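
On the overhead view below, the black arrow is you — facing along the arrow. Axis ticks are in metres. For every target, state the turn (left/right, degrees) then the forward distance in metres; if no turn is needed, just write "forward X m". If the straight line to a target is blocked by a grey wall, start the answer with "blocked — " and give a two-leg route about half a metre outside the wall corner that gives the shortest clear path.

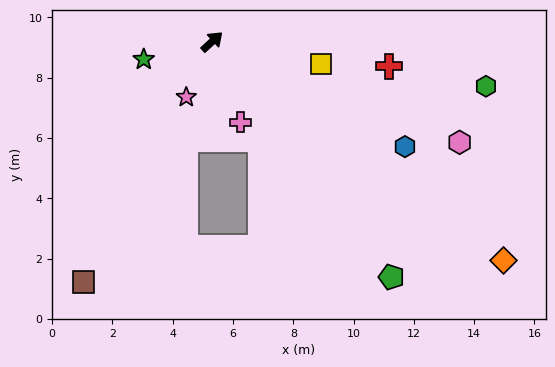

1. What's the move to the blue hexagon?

turn right 71°, forward 7.3 m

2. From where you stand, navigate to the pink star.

turn right 157°, forward 2.0 m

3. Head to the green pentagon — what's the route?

turn right 95°, forward 9.8 m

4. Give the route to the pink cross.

turn right 113°, forward 2.8 m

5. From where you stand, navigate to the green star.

turn left 152°, forward 2.3 m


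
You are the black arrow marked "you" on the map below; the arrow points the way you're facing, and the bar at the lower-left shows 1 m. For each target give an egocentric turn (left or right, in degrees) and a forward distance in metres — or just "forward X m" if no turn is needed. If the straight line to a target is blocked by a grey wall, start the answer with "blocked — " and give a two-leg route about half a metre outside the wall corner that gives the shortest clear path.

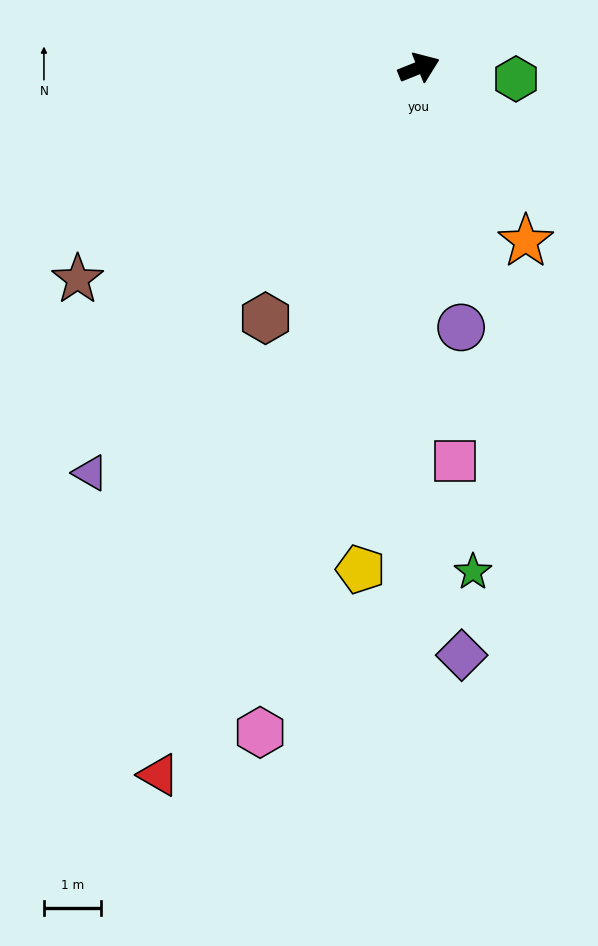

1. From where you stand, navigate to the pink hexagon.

turn right 125°, forward 12.0 m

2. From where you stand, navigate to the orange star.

turn right 80°, forward 3.6 m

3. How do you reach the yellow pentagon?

turn right 118°, forward 8.8 m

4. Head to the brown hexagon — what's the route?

turn right 143°, forward 5.1 m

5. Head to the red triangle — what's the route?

turn right 132°, forward 13.2 m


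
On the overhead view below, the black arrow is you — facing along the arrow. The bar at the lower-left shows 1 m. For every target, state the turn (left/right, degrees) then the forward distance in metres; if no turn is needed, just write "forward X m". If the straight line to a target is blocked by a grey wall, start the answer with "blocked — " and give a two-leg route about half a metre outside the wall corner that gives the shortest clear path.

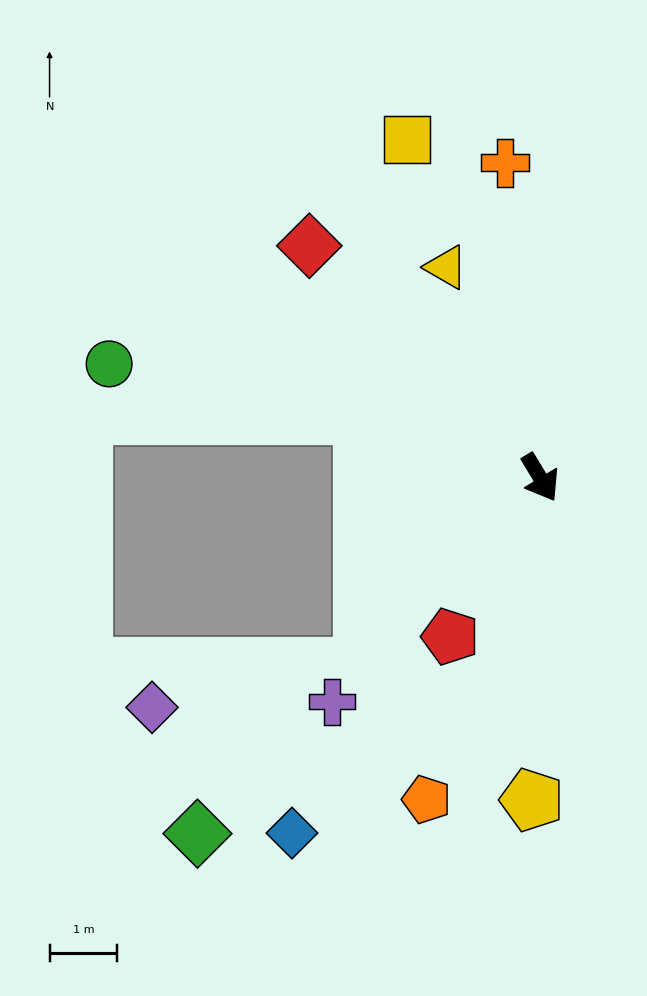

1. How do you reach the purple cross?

turn right 74°, forward 4.5 m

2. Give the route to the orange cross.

turn left 155°, forward 4.7 m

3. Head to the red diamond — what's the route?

turn right 166°, forward 4.8 m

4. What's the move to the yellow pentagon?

turn right 33°, forward 4.8 m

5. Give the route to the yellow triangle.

turn left 173°, forward 3.4 m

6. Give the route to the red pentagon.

turn right 61°, forward 2.7 m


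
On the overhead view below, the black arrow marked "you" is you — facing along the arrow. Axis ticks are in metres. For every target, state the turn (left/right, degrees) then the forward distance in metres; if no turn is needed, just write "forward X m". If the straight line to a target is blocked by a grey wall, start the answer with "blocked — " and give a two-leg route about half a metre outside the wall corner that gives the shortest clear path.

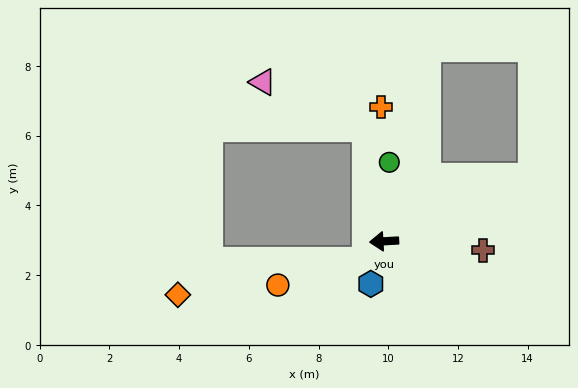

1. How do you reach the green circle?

turn right 97°, forward 2.3 m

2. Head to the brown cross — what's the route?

turn left 172°, forward 2.8 m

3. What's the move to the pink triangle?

blocked — turn right 84°, forward 3.3 m, then turn left 57°, forward 3.2 m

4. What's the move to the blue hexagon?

turn left 69°, forward 1.3 m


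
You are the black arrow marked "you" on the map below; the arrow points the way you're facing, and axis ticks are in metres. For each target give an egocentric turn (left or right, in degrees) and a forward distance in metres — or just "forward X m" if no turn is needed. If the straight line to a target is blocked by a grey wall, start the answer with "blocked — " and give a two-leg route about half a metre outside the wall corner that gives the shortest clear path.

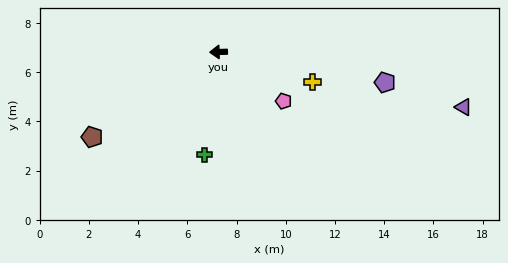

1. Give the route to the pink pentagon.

turn left 141°, forward 3.3 m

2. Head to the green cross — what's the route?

turn left 80°, forward 4.2 m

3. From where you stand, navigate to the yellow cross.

turn left 161°, forward 4.0 m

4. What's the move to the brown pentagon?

turn left 32°, forward 6.2 m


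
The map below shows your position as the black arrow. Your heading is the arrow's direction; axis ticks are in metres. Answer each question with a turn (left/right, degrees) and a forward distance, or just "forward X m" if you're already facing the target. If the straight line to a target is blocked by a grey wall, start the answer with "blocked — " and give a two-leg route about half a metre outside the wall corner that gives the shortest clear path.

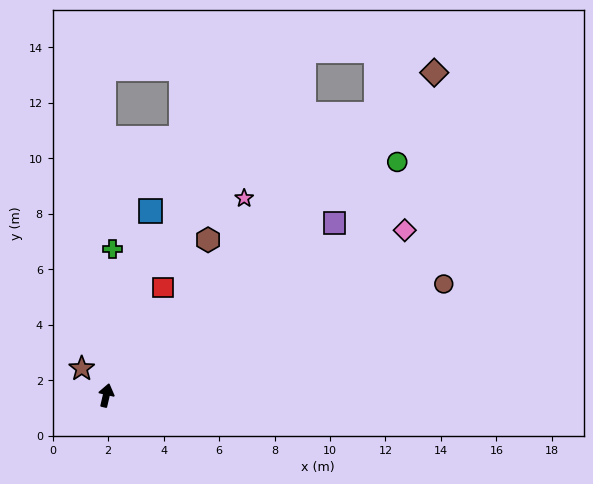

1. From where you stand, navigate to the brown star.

turn left 56°, forward 1.3 m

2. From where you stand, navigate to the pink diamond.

turn right 48°, forward 12.3 m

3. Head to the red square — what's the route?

turn right 15°, forward 4.4 m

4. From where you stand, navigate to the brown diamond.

turn right 32°, forward 16.6 m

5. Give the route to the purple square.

turn right 40°, forward 10.3 m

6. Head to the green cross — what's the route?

turn left 11°, forward 5.3 m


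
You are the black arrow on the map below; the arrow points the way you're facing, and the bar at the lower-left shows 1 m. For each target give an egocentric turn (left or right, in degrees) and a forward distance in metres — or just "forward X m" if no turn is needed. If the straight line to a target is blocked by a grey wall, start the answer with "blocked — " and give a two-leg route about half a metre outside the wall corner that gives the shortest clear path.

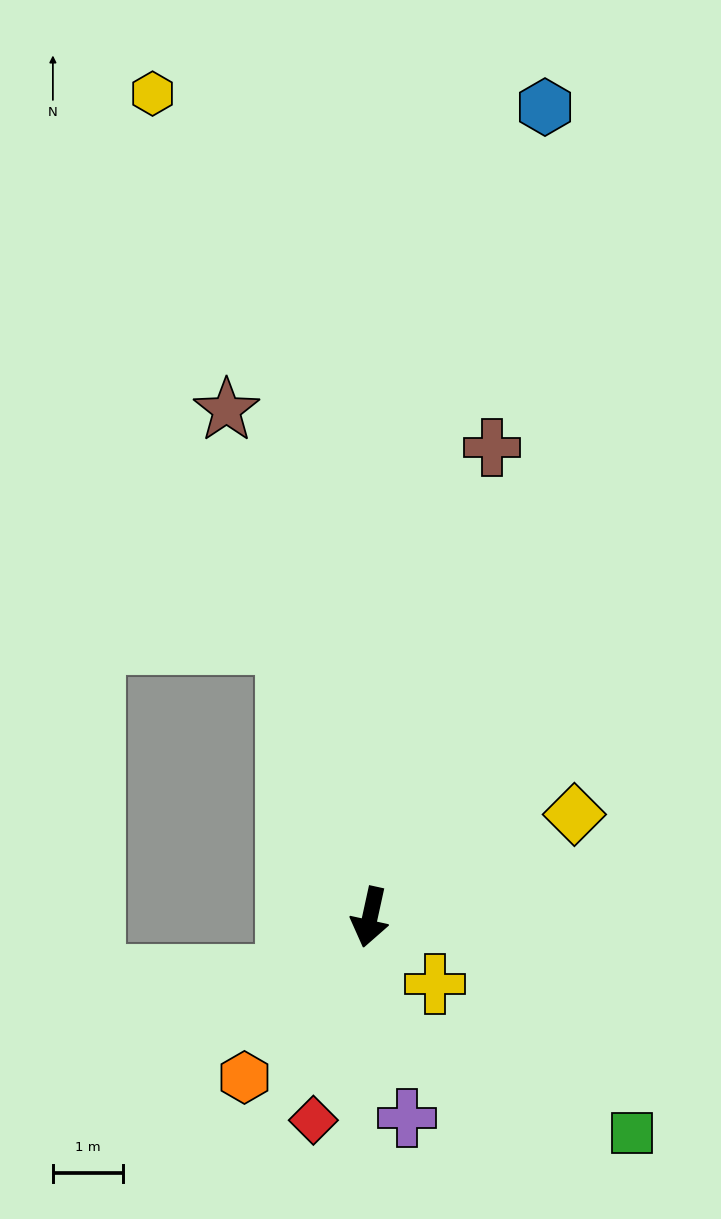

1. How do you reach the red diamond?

turn right 3°, forward 3.0 m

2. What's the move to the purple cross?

turn left 23°, forward 2.9 m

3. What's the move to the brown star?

turn right 152°, forward 7.5 m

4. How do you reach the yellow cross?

turn left 56°, forward 1.3 m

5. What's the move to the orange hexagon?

turn right 26°, forward 2.9 m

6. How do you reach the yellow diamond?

turn left 129°, forward 3.2 m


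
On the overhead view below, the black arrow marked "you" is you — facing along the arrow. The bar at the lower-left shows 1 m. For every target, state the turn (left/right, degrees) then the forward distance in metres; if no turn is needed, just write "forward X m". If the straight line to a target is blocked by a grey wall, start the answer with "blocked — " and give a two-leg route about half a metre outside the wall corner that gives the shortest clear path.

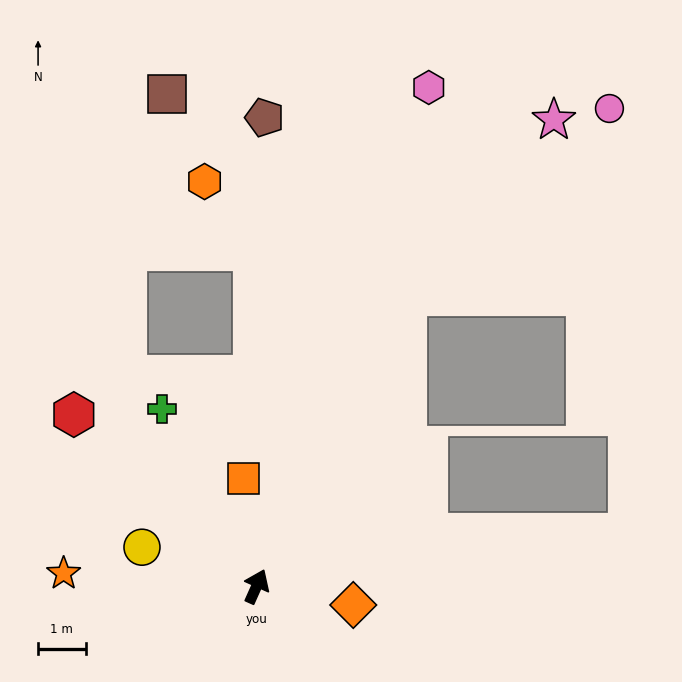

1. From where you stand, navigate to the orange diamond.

turn right 77°, forward 2.1 m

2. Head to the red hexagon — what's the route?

turn left 71°, forward 5.3 m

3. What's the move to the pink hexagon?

turn left 5°, forward 11.1 m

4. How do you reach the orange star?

turn left 110°, forward 4.1 m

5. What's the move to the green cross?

turn left 52°, forward 4.2 m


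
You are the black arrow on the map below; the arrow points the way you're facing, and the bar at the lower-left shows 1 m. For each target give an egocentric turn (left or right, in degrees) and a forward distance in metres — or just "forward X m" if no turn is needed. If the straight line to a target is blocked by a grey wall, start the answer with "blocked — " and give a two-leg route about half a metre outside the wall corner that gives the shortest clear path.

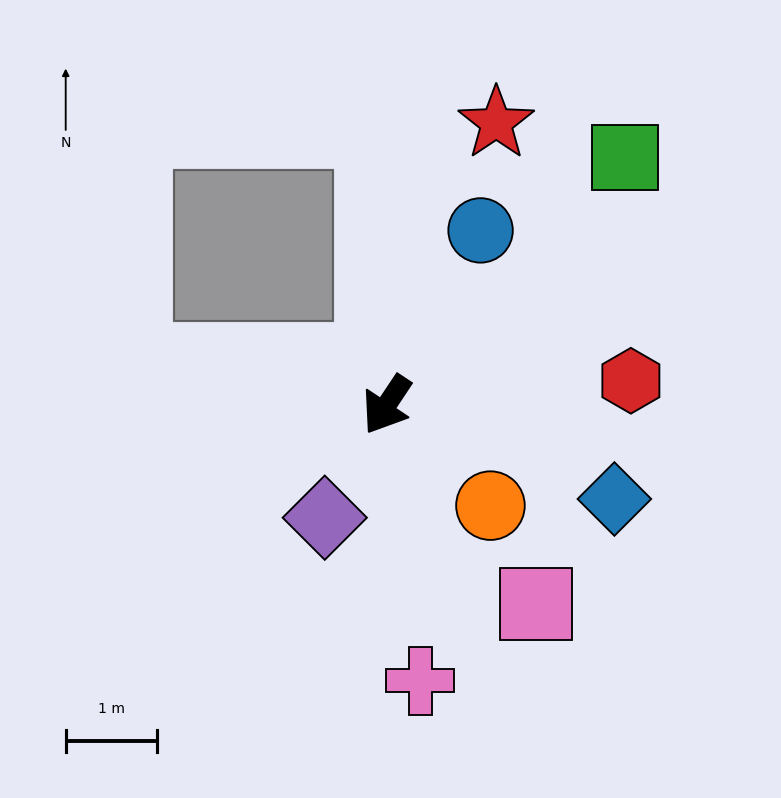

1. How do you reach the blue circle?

turn right 175°, forward 2.2 m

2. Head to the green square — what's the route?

turn left 170°, forward 3.8 m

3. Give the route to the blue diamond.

turn left 101°, forward 2.7 m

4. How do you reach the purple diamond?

turn left 5°, forward 1.4 m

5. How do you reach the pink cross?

turn left 41°, forward 3.1 m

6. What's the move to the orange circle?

turn left 80°, forward 1.6 m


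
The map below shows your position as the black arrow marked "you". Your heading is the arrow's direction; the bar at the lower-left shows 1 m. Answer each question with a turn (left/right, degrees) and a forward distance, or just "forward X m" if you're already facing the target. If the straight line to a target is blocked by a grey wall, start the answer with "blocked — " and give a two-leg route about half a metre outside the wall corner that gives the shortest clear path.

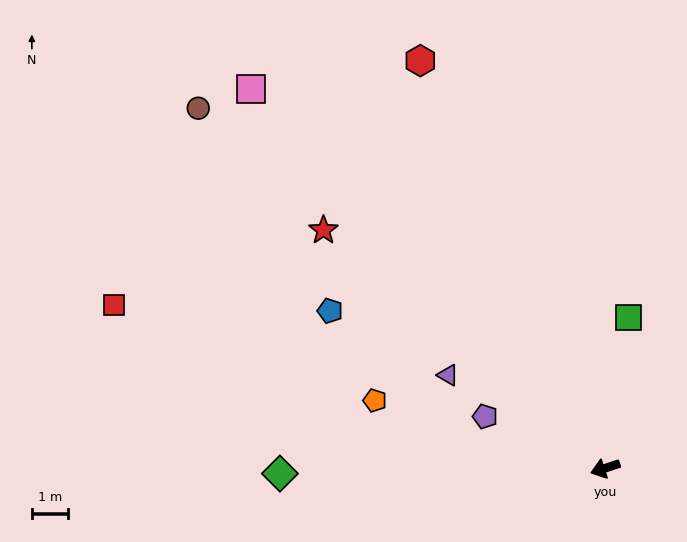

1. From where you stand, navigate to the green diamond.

turn right 17°, forward 9.0 m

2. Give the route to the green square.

turn right 117°, forward 4.2 m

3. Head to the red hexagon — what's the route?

turn right 84°, forward 12.3 m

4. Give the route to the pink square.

turn right 65°, forward 14.3 m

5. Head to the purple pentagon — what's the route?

turn right 42°, forward 3.6 m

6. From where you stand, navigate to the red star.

turn right 58°, forward 10.2 m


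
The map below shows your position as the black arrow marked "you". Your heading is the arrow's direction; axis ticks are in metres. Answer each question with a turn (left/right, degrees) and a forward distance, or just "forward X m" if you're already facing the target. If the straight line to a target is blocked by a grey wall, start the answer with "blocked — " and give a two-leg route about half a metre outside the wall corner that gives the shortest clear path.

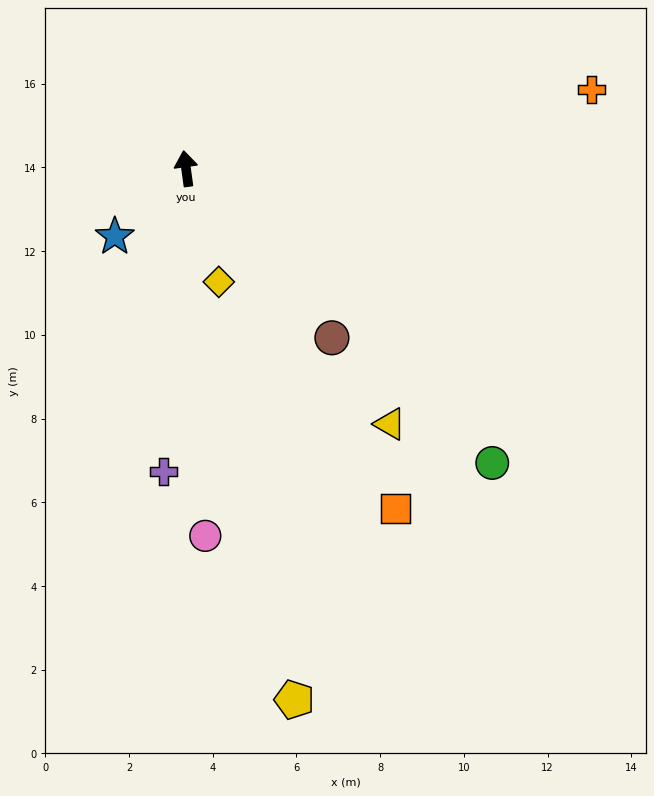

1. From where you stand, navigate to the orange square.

turn right 156°, forward 9.5 m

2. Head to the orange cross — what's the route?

turn right 87°, forward 9.9 m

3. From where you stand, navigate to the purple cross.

turn left 168°, forward 7.3 m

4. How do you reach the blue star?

turn left 126°, forward 2.4 m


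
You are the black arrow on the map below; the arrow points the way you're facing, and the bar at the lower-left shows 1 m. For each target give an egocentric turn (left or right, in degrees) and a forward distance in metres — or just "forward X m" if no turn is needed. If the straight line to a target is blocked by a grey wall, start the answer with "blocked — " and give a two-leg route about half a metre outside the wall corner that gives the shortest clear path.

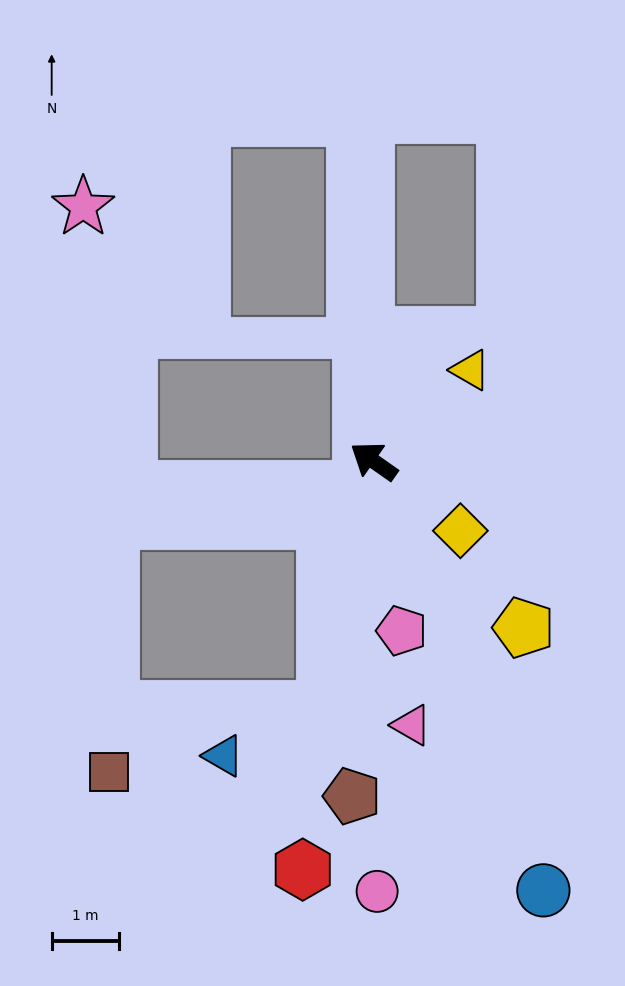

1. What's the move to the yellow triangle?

turn right 102°, forward 2.0 m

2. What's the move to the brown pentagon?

turn left 121°, forward 5.0 m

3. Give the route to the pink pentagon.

turn left 134°, forward 2.5 m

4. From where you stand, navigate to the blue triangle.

blocked — turn left 114°, forward 3.7 m, then turn right 54°, forward 1.7 m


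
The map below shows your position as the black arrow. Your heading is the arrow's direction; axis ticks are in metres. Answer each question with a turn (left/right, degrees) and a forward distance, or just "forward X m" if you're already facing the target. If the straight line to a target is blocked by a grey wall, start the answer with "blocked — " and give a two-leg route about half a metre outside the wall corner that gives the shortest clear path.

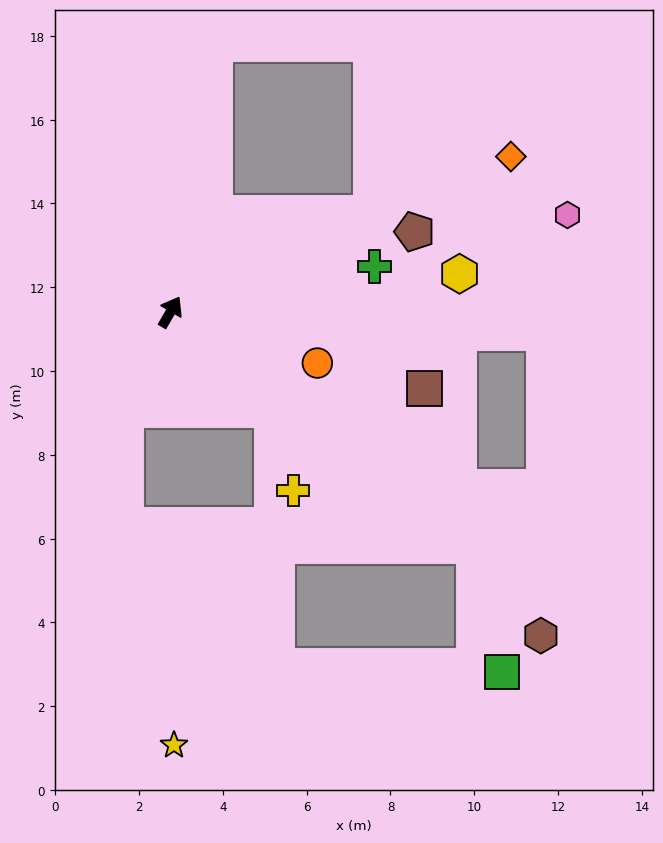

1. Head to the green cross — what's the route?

turn right 47°, forward 5.0 m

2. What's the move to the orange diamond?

turn right 35°, forward 8.9 m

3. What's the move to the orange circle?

turn right 79°, forward 3.7 m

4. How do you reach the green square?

blocked — turn right 97°, forward 9.1 m, then turn right 40°, forward 3.1 m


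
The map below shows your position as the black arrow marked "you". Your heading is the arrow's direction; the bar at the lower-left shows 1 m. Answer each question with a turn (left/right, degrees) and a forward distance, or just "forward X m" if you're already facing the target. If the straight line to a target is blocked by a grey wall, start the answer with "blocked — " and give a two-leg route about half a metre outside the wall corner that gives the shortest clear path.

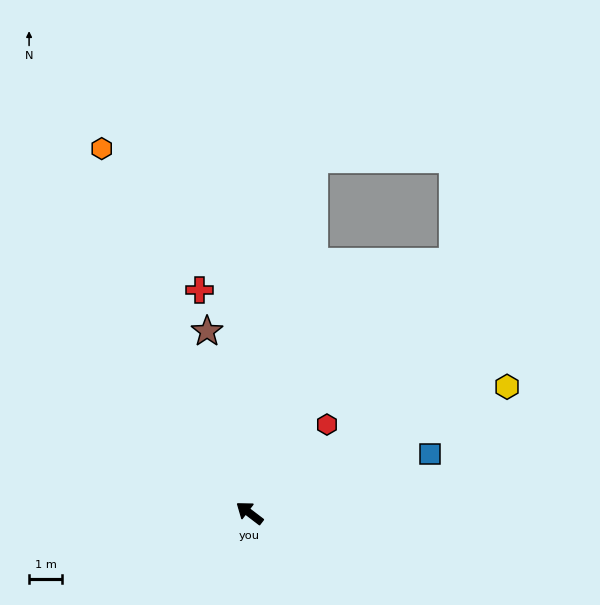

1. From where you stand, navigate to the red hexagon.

turn right 94°, forward 3.5 m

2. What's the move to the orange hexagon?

turn right 31°, forward 11.8 m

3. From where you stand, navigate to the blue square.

turn right 125°, forward 5.7 m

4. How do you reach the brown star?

turn right 39°, forward 5.6 m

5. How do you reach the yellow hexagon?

turn right 116°, forward 8.6 m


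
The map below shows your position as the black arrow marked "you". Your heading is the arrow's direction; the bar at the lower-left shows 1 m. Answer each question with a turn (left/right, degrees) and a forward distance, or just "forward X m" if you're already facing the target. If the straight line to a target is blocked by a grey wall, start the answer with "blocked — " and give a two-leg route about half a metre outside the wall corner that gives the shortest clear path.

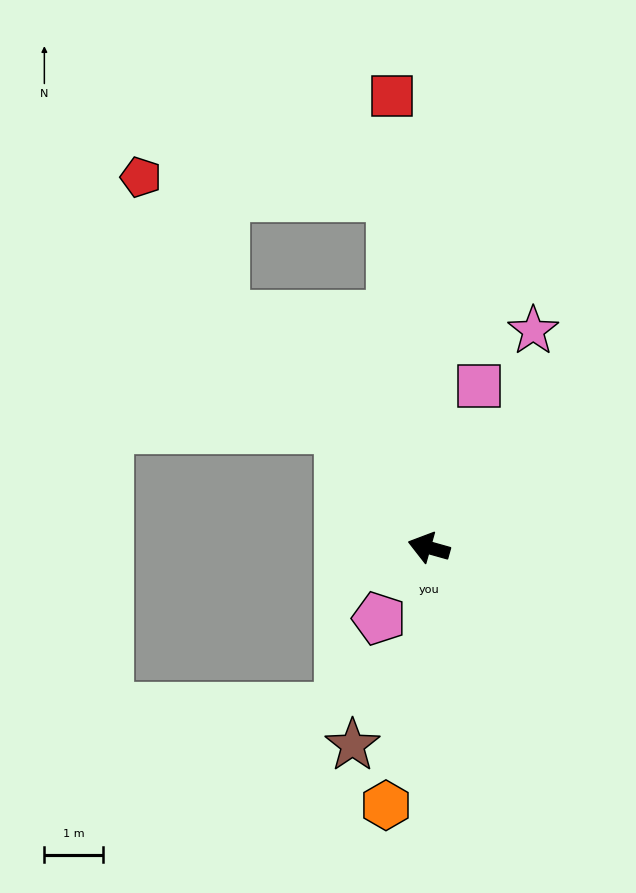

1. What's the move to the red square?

turn right 70°, forward 7.7 m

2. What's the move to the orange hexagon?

turn left 96°, forward 4.4 m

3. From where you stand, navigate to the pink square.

turn right 91°, forward 2.9 m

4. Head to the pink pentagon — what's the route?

turn left 71°, forward 1.5 m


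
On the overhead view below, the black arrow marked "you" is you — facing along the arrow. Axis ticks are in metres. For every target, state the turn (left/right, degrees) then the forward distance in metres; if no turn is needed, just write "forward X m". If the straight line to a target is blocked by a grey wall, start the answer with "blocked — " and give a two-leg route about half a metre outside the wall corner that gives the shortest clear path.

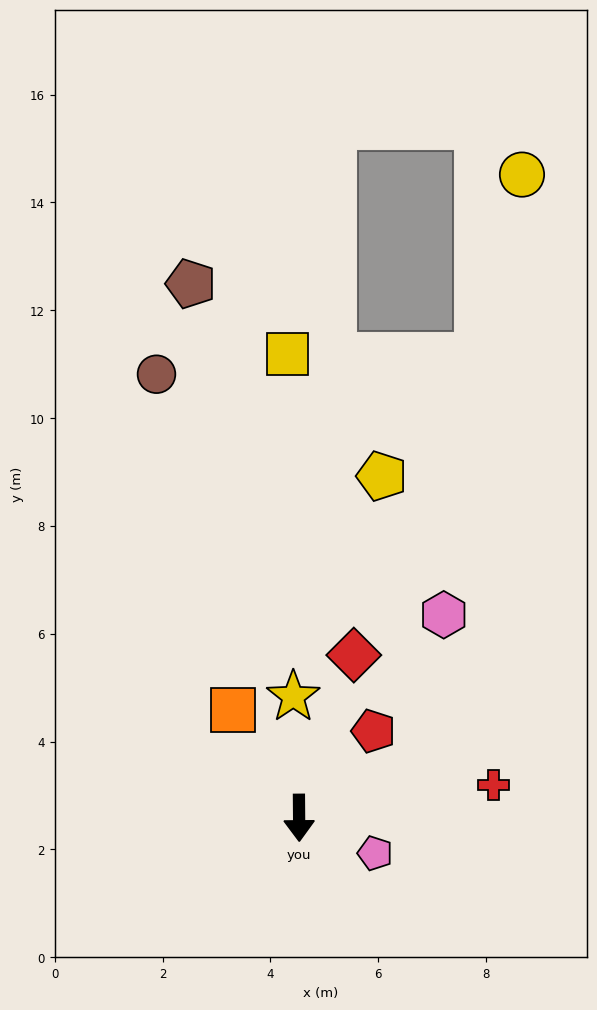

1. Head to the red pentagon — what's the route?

turn left 139°, forward 2.1 m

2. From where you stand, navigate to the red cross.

turn left 99°, forward 3.7 m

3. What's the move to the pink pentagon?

turn left 65°, forward 1.6 m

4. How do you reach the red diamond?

turn left 161°, forward 3.2 m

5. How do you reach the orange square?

turn right 149°, forward 2.4 m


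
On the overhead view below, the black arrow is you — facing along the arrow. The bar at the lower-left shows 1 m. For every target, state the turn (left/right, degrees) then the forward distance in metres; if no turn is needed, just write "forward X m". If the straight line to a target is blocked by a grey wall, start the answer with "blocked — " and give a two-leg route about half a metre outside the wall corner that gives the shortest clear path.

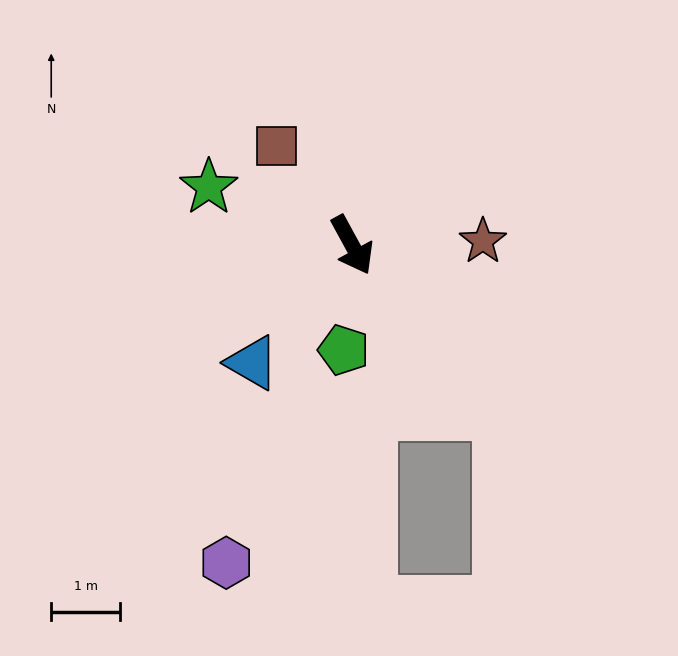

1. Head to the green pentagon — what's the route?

turn right 33°, forward 1.5 m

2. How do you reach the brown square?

turn right 171°, forward 1.8 m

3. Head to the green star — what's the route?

turn right 141°, forward 2.2 m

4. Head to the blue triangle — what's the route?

turn right 69°, forward 2.2 m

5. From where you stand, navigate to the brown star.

turn left 63°, forward 1.9 m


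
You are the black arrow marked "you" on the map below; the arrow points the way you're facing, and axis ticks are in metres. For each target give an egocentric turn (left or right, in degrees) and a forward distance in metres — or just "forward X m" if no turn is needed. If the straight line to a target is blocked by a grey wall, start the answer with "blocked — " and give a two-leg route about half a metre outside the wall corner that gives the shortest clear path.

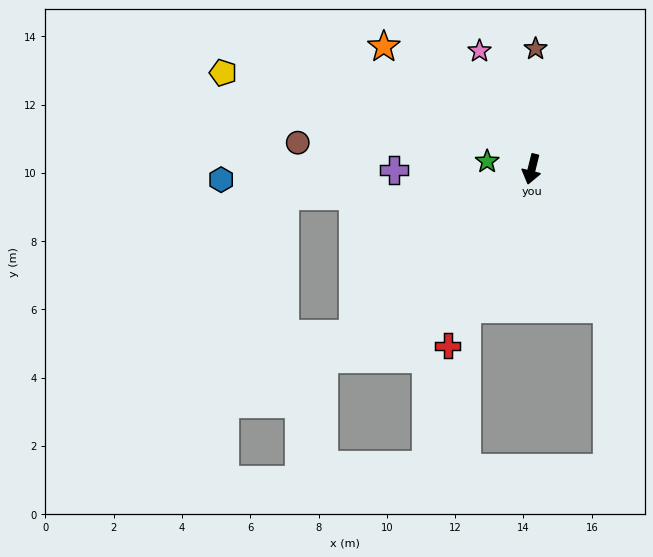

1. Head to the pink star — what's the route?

turn right 142°, forward 3.8 m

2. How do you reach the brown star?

turn right 168°, forward 3.5 m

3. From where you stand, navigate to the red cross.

turn right 11°, forward 5.7 m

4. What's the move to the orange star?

turn right 116°, forward 5.6 m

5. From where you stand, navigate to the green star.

turn right 86°, forward 1.3 m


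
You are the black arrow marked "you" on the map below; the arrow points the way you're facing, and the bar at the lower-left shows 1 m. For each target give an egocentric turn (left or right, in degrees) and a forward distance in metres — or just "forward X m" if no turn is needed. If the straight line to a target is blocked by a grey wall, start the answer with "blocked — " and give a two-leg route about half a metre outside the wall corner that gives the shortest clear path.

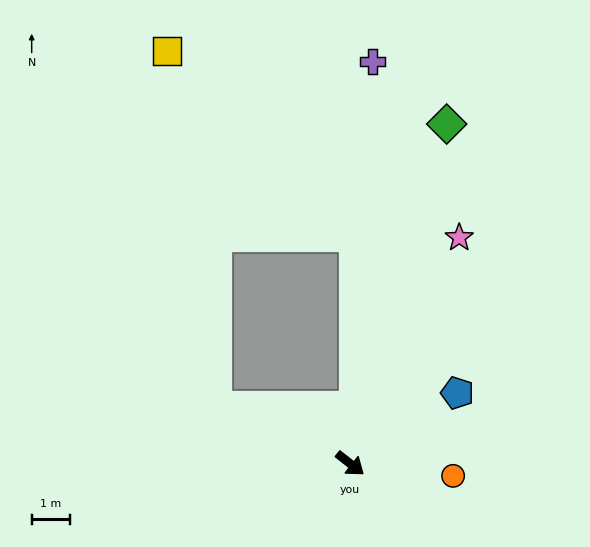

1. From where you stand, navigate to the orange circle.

turn left 31°, forward 2.7 m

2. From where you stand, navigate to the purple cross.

turn left 125°, forward 10.6 m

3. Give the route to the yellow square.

blocked — turn right 165°, forward 3.8 m, then turn right 59°, forward 9.4 m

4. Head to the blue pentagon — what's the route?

turn left 72°, forward 3.4 m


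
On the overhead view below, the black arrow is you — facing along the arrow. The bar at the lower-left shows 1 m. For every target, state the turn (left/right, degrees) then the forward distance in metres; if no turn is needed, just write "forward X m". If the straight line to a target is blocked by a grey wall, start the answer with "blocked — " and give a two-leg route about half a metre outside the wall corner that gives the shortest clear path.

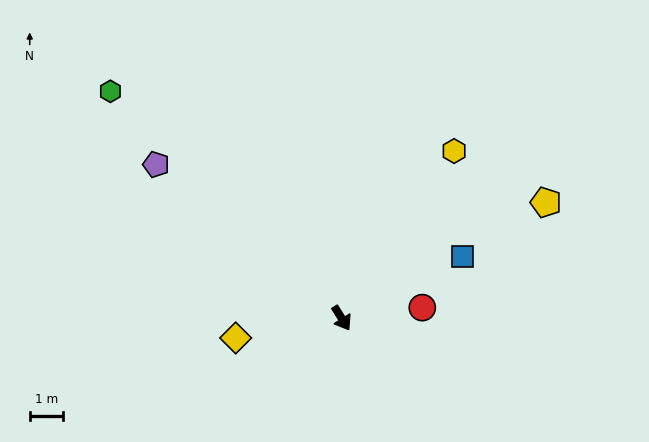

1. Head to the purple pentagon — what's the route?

turn right 161°, forward 7.2 m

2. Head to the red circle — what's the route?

turn left 66°, forward 2.4 m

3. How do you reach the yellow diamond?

turn right 111°, forward 3.2 m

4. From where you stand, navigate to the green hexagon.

turn right 166°, forward 9.7 m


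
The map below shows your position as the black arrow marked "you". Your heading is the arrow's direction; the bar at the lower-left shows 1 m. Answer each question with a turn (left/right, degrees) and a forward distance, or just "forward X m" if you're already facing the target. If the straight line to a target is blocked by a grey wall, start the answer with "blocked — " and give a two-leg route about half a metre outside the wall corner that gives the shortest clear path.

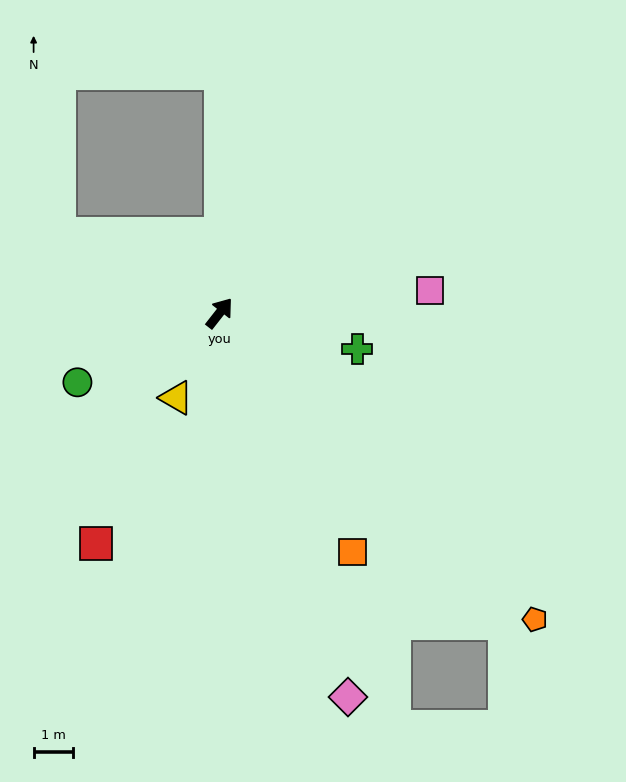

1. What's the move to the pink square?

turn right 46°, forward 5.4 m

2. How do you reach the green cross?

turn right 67°, forward 3.7 m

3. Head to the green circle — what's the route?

turn left 154°, forward 4.1 m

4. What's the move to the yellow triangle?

turn right 169°, forward 2.4 m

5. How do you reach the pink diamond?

turn right 123°, forward 10.4 m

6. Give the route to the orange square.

turn right 113°, forward 7.0 m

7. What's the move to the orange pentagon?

turn right 96°, forward 11.3 m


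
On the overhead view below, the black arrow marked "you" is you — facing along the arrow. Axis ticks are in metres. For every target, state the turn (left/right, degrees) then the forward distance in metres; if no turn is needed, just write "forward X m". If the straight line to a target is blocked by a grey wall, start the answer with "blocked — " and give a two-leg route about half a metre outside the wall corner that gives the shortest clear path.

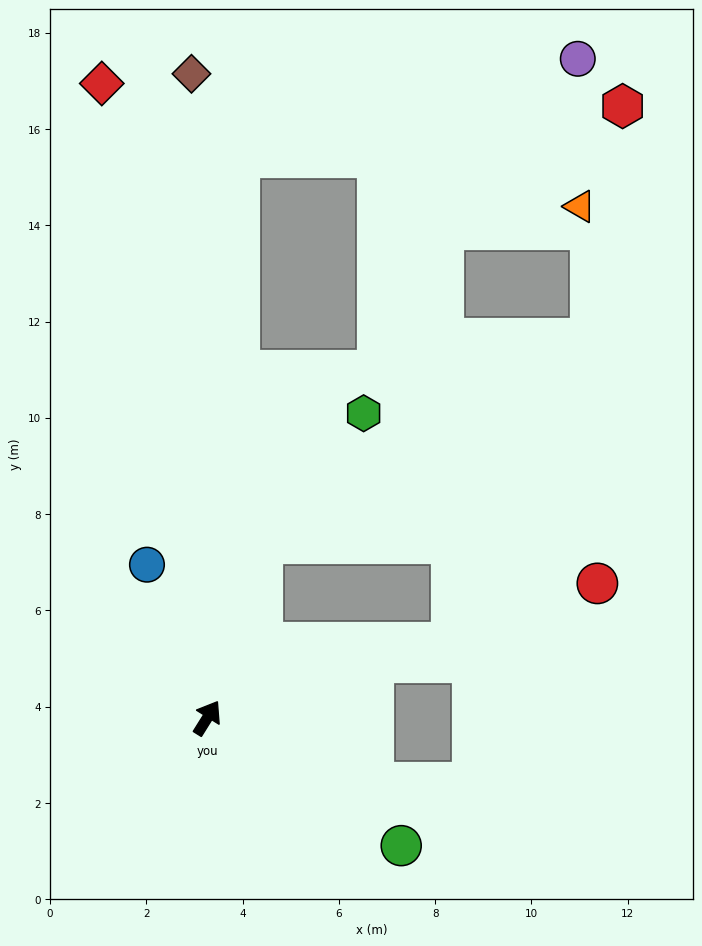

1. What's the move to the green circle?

turn right 91°, forward 4.8 m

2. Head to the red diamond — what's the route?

turn left 41°, forward 13.4 m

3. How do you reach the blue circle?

turn left 53°, forward 3.4 m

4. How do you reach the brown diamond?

turn left 33°, forward 13.4 m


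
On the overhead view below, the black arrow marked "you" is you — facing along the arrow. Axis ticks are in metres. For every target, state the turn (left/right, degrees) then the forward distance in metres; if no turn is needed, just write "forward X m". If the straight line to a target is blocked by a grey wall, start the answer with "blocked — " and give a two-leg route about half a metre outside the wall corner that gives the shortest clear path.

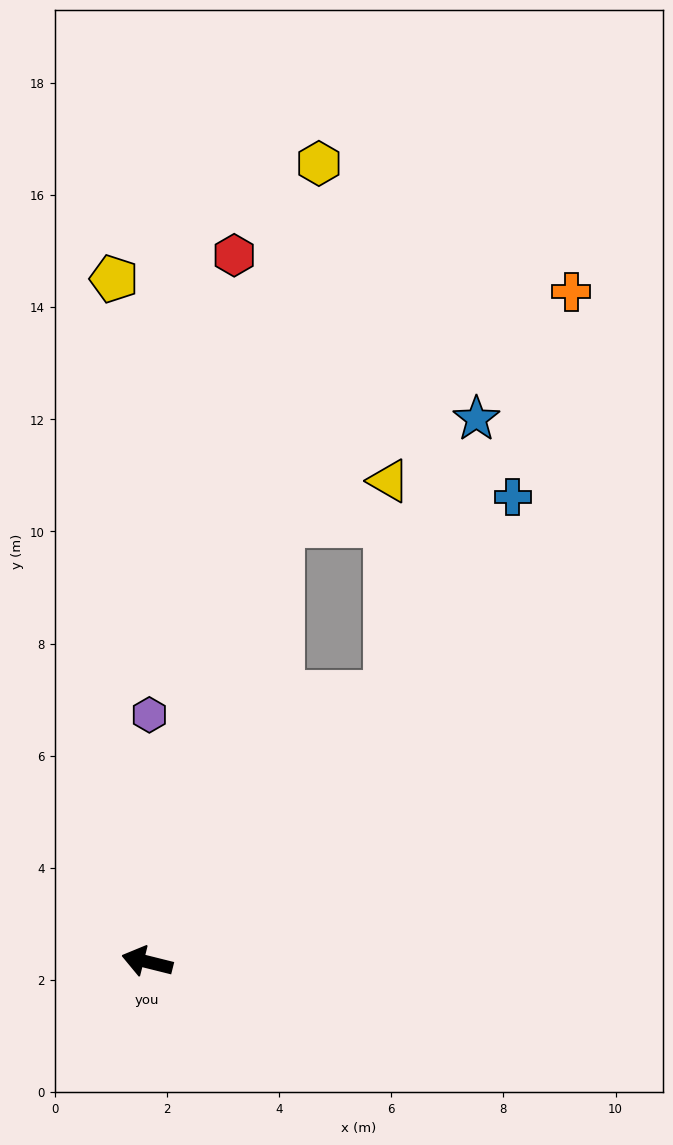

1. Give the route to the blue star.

blocked — turn right 118°, forward 6.4 m, then turn left 24°, forward 5.2 m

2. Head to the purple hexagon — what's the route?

turn right 76°, forward 4.4 m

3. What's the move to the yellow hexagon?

turn right 88°, forward 14.6 m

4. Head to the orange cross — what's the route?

blocked — turn right 118°, forward 6.4 m, then turn left 17°, forward 7.9 m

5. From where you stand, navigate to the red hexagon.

turn right 83°, forward 12.7 m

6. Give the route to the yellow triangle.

blocked — turn right 118°, forward 6.4 m, then turn left 42°, forward 3.8 m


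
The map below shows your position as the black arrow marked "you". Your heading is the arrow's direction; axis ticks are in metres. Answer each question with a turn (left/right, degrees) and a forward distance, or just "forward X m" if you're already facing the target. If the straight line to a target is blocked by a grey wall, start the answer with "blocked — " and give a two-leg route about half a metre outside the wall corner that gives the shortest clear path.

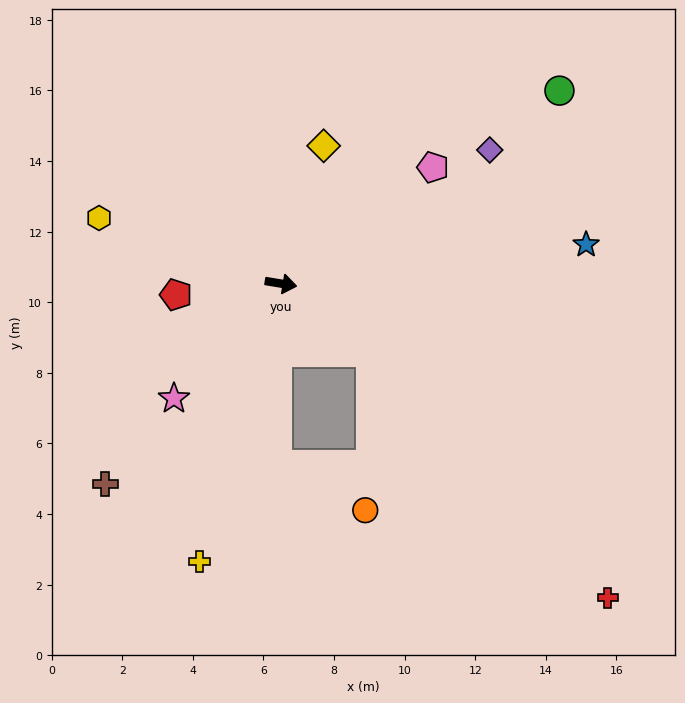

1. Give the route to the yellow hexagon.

turn left 170°, forward 5.5 m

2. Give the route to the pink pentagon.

turn left 47°, forward 5.4 m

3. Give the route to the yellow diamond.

turn left 82°, forward 4.1 m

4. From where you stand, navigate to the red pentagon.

turn right 165°, forward 3.0 m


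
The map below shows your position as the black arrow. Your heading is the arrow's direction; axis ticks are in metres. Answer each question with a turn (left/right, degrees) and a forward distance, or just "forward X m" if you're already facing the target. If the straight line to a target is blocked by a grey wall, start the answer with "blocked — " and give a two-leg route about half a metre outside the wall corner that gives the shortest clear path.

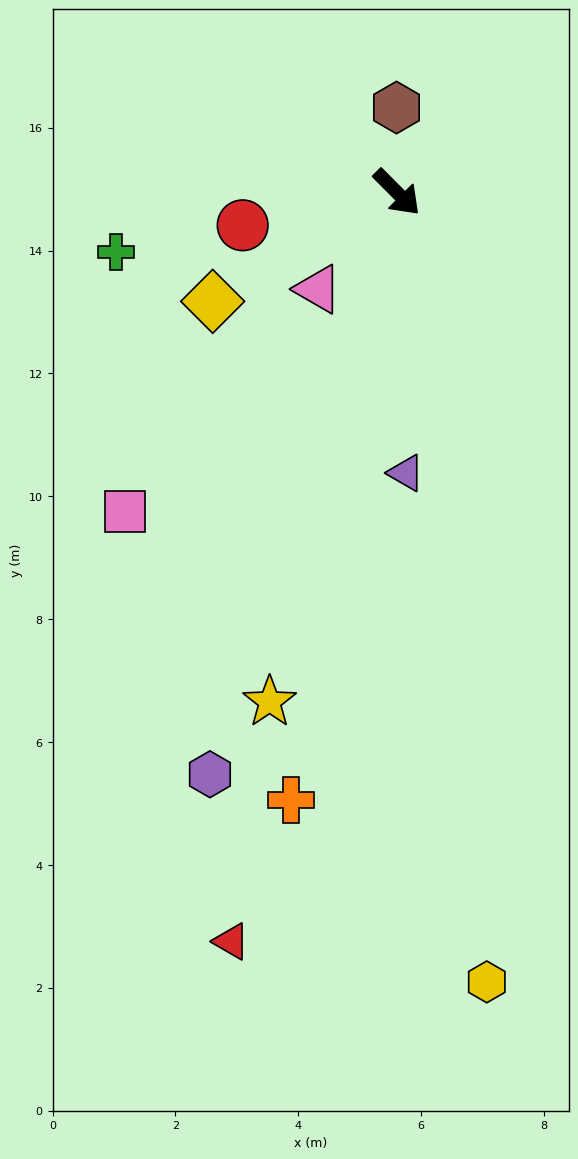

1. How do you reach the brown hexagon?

turn left 135°, forward 1.4 m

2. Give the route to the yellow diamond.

turn right 104°, forward 3.5 m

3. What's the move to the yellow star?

turn right 59°, forward 8.5 m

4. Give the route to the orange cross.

turn right 55°, forward 10.0 m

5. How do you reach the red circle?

turn right 123°, forward 2.6 m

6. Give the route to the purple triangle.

turn right 43°, forward 4.6 m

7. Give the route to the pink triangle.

turn right 84°, forward 2.0 m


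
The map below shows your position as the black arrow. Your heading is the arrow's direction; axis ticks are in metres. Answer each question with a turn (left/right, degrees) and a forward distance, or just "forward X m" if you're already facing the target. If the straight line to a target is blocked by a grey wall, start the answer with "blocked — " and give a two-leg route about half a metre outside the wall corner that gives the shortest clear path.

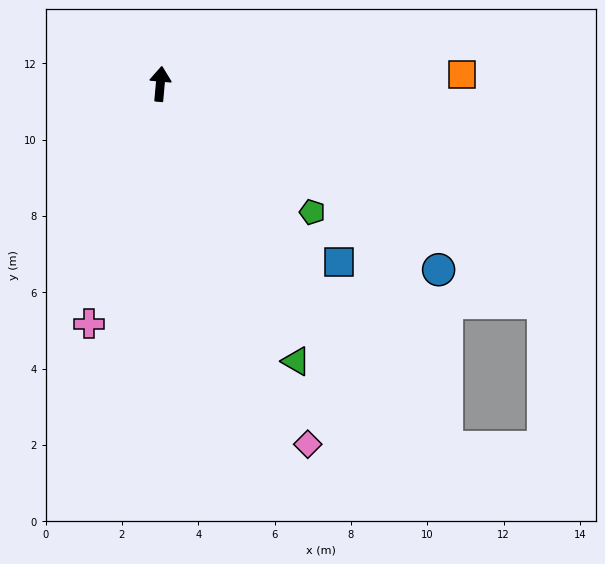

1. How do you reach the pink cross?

turn left 169°, forward 6.6 m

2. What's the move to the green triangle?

turn right 149°, forward 8.1 m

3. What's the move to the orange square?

turn right 83°, forward 7.9 m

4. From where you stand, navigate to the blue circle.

turn right 119°, forward 8.8 m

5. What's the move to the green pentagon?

turn right 125°, forward 5.2 m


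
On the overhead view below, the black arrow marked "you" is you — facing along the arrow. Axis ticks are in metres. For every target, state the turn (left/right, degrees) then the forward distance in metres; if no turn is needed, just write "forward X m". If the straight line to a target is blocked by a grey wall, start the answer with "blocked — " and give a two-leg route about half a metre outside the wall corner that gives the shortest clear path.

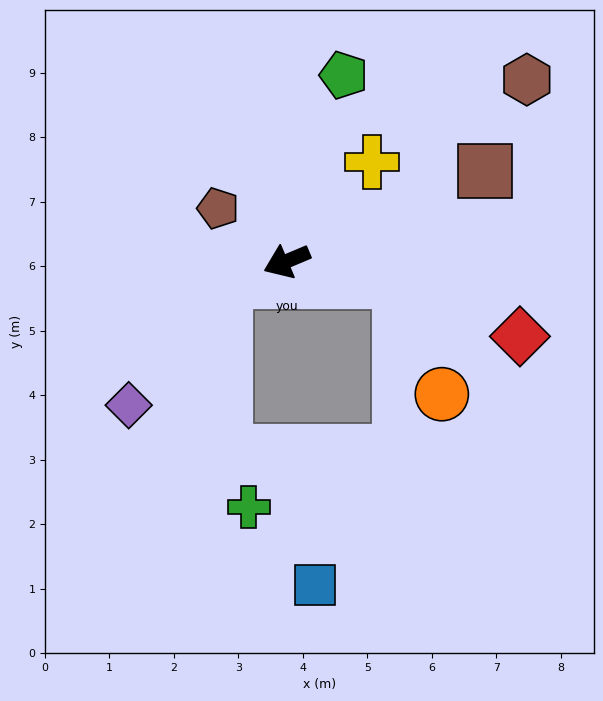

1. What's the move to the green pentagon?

turn right 130°, forward 3.0 m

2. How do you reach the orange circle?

blocked — turn left 147°, forward 1.8 m, then turn right 60°, forward 1.9 m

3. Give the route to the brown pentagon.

turn right 60°, forward 1.3 m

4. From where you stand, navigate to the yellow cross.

turn right 154°, forward 2.0 m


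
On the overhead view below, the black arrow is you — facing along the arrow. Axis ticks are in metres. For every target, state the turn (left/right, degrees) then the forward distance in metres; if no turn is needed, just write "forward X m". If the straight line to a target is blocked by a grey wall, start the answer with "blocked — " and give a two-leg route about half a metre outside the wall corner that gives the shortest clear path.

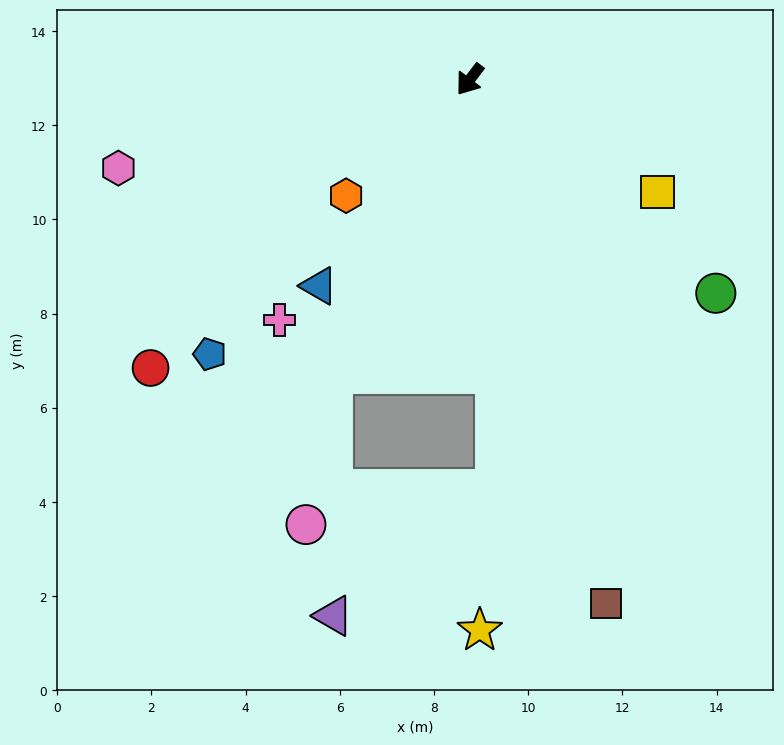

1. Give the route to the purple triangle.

blocked — turn left 12°, forward 6.9 m, then turn left 25°, forward 5.1 m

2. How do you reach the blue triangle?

forward 5.4 m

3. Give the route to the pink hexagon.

turn right 39°, forward 7.7 m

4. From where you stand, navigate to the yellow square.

turn left 96°, forward 4.6 m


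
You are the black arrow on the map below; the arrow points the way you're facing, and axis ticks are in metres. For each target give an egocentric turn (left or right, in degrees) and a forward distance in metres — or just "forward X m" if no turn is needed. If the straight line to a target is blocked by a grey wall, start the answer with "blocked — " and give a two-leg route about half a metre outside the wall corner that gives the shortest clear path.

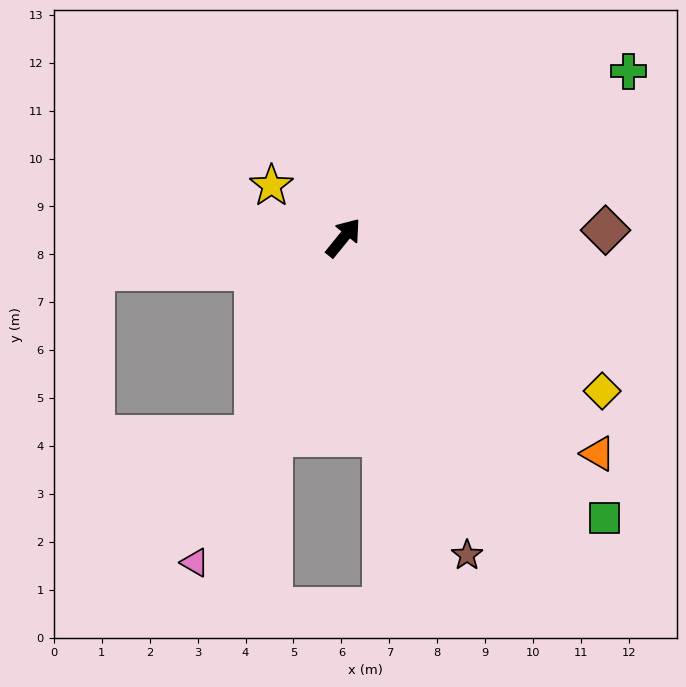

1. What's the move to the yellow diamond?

turn right 82°, forward 6.3 m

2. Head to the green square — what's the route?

turn right 98°, forward 8.0 m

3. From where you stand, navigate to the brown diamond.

turn right 49°, forward 5.5 m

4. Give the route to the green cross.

turn right 21°, forward 6.9 m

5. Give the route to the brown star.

turn right 120°, forward 7.1 m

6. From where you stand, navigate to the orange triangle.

turn right 91°, forward 7.0 m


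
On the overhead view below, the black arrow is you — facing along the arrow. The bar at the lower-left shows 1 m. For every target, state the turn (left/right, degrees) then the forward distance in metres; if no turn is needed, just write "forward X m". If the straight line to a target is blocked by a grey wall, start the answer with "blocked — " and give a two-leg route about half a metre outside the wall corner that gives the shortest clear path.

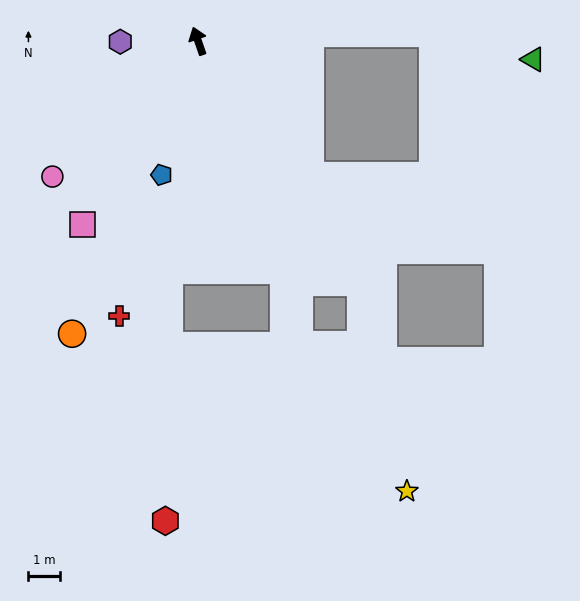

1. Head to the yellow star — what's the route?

blocked — turn right 165°, forward 9.1 m, then turn right 22°, forward 6.7 m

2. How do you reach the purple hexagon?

turn left 71°, forward 2.4 m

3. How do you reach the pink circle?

turn left 114°, forward 6.2 m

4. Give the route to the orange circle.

turn left 138°, forward 10.0 m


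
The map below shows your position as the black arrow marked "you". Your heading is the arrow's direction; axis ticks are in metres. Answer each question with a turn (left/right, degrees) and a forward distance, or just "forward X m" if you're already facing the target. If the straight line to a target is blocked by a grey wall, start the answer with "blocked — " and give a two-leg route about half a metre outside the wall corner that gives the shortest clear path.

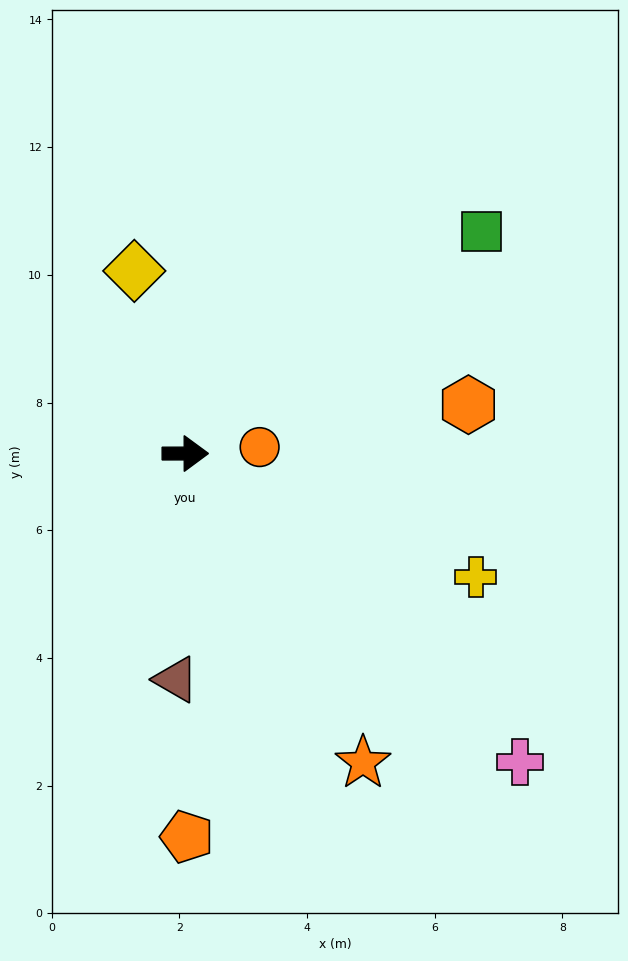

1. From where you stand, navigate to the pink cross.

turn right 43°, forward 7.1 m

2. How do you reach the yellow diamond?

turn left 105°, forward 3.0 m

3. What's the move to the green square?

turn left 37°, forward 5.8 m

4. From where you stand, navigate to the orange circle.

turn left 5°, forward 1.2 m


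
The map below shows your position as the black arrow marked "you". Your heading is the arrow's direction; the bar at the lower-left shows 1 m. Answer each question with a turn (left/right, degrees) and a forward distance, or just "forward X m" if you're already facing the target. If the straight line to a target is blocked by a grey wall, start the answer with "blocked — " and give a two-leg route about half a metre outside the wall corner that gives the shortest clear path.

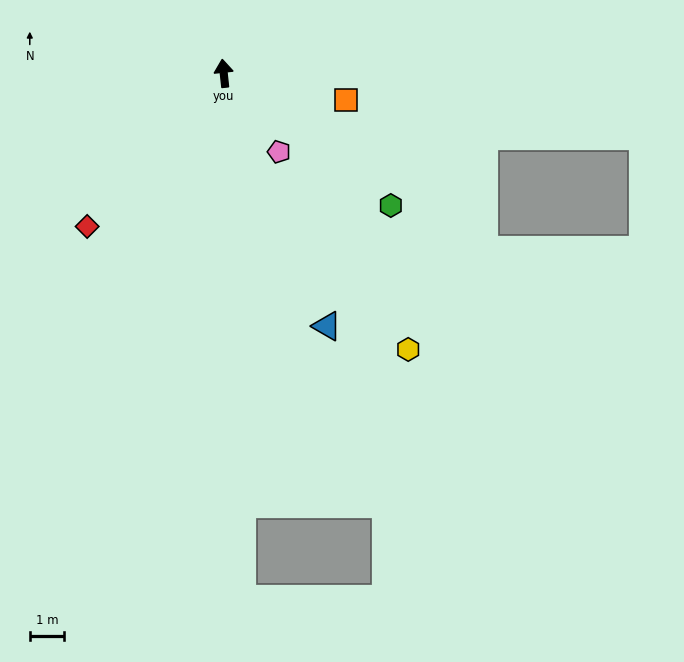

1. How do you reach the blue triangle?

turn right 164°, forward 8.0 m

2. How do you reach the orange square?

turn right 108°, forward 3.7 m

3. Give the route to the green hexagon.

turn right 134°, forward 6.2 m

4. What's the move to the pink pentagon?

turn right 151°, forward 2.8 m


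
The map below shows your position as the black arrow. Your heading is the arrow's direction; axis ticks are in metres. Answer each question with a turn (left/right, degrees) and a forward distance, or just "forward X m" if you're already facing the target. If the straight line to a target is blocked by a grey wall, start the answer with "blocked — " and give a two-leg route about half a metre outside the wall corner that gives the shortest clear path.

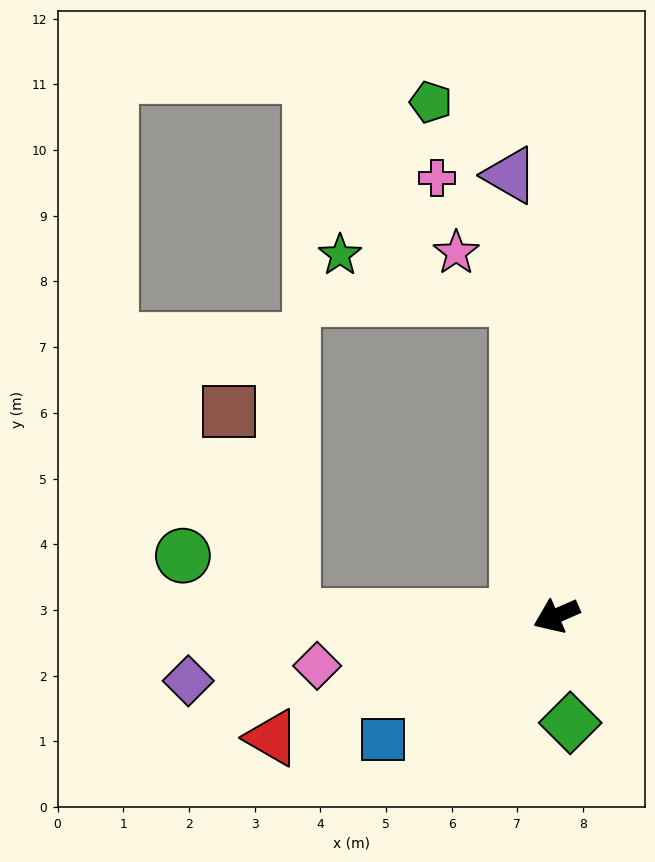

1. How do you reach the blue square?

turn left 12°, forward 3.2 m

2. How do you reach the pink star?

blocked — turn right 106°, forward 4.9 m, then turn left 46°, forward 1.2 m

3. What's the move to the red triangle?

forward 4.7 m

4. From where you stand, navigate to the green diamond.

turn left 74°, forward 1.6 m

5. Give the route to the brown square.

blocked — turn right 23°, forward 4.0 m, then turn right 73°, forward 3.3 m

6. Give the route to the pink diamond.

turn right 12°, forward 3.7 m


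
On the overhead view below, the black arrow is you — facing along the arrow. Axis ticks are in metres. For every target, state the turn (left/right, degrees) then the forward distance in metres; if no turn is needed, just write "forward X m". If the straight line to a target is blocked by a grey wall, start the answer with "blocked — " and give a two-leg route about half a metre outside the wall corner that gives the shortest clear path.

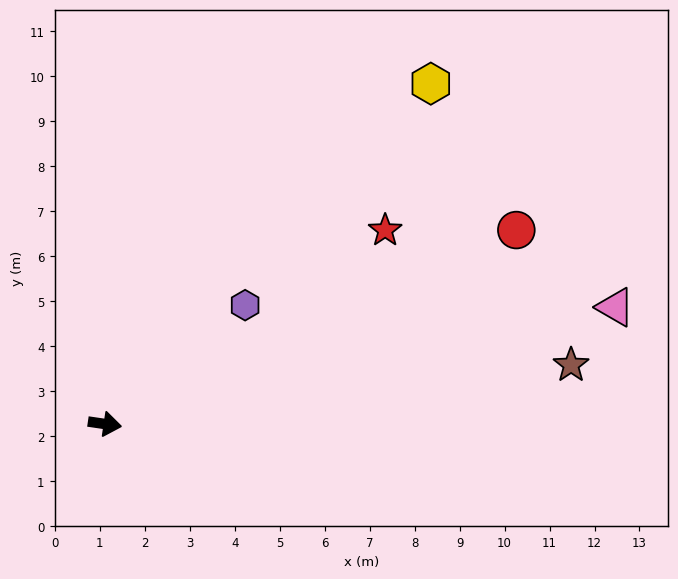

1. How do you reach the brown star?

turn left 16°, forward 10.4 m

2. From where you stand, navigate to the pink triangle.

turn left 21°, forward 11.6 m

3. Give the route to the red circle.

turn left 34°, forward 10.1 m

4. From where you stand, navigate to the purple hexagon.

turn left 49°, forward 4.1 m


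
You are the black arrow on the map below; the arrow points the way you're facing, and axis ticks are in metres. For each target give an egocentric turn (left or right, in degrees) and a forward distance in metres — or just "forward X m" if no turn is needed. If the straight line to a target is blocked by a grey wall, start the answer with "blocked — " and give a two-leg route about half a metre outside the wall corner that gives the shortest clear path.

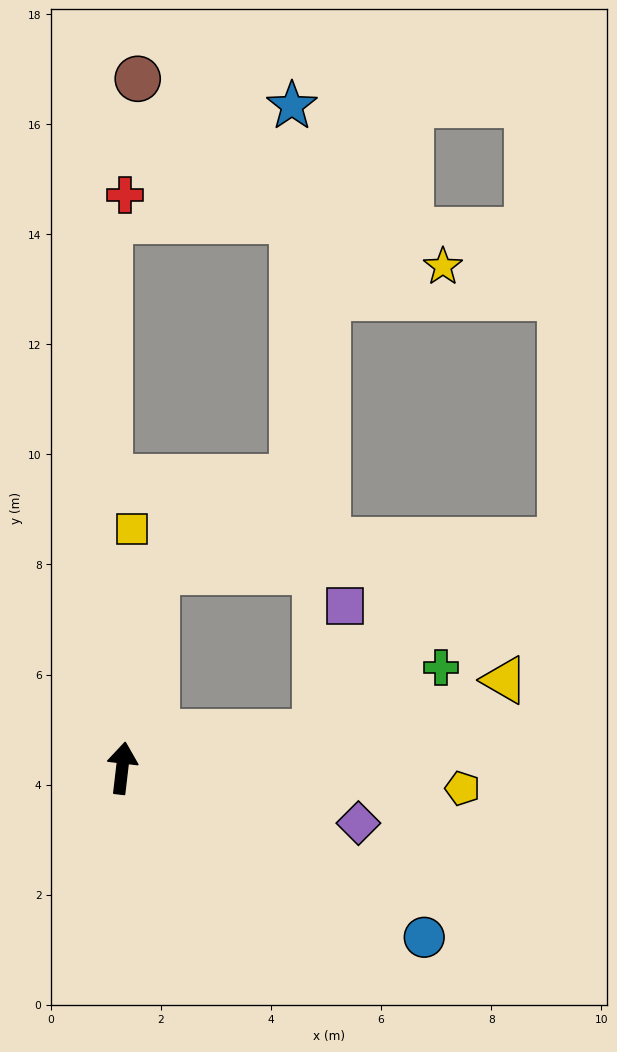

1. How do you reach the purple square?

blocked — turn right 73°, forward 3.6 m, then turn left 67°, forward 2.4 m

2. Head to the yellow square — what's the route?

turn left 4°, forward 4.3 m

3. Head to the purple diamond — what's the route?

turn right 96°, forward 4.4 m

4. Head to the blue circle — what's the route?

turn right 113°, forward 6.3 m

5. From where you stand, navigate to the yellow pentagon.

turn right 87°, forward 6.2 m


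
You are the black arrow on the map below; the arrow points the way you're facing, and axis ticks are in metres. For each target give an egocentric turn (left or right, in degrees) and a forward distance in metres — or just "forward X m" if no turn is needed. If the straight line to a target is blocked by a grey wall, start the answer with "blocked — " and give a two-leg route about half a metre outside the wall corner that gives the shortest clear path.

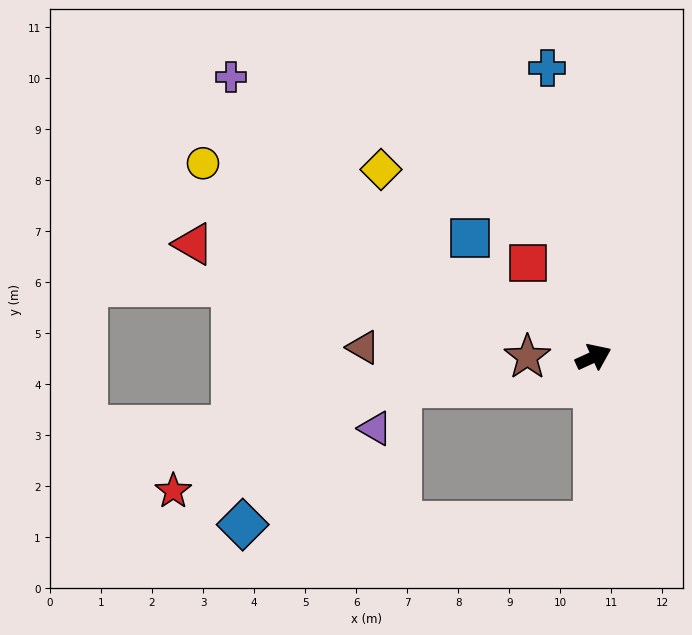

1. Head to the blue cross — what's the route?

turn left 75°, forward 5.7 m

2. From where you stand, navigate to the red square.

turn left 100°, forward 2.2 m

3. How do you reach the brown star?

turn left 155°, forward 1.3 m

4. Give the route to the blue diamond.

blocked — turn right 114°, forward 3.3 m, then turn right 90°, forward 6.9 m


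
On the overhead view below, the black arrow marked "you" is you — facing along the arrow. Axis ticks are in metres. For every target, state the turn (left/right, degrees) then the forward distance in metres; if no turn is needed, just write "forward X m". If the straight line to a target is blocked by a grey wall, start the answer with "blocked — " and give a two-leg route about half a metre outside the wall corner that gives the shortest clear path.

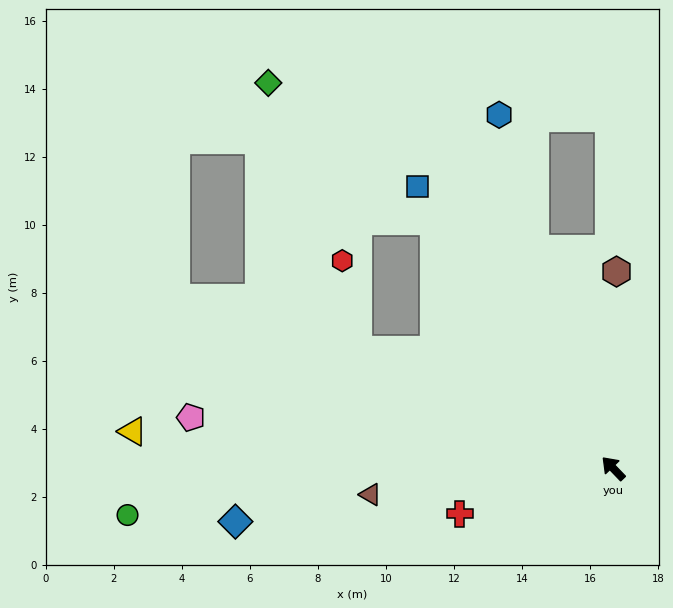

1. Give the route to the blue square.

turn right 9°, forward 10.1 m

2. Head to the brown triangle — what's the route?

turn left 52°, forward 7.2 m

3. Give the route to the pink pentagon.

turn left 39°, forward 12.5 m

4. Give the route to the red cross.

turn left 63°, forward 4.7 m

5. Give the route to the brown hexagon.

turn right 45°, forward 5.8 m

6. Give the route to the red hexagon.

blocked — turn left 21°, forward 8.3 m, then turn right 55°, forward 2.7 m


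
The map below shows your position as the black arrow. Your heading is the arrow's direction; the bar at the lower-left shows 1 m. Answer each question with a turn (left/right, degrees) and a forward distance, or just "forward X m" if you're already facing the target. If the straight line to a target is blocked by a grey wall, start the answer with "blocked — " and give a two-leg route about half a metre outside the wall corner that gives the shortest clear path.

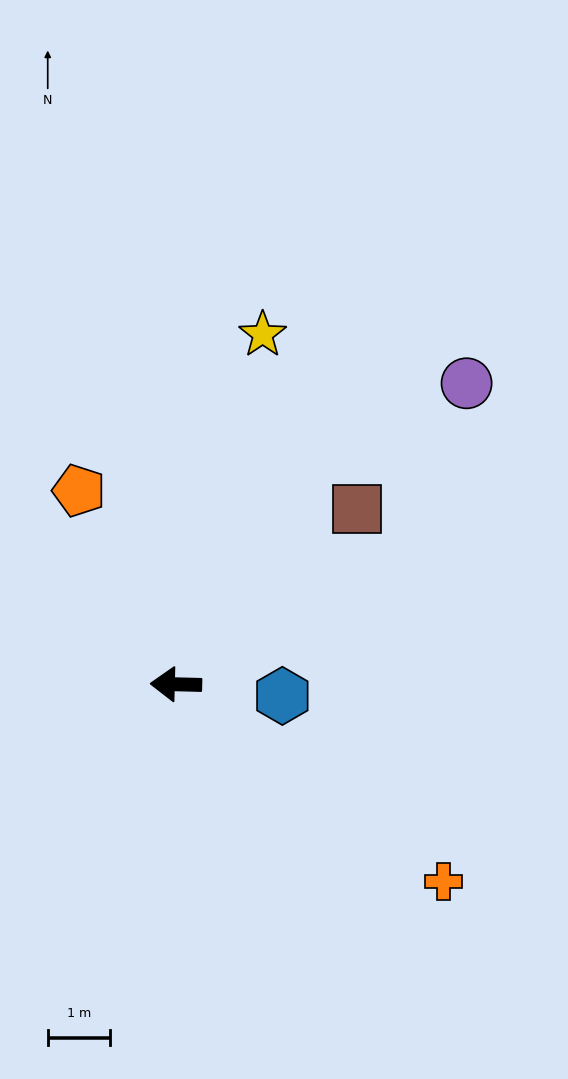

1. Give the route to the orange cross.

turn left 145°, forward 5.3 m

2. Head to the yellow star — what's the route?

turn right 102°, forward 5.8 m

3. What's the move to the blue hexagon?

turn left 175°, forward 1.7 m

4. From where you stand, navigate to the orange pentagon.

turn right 62°, forward 3.5 m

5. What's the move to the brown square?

turn right 134°, forward 4.0 m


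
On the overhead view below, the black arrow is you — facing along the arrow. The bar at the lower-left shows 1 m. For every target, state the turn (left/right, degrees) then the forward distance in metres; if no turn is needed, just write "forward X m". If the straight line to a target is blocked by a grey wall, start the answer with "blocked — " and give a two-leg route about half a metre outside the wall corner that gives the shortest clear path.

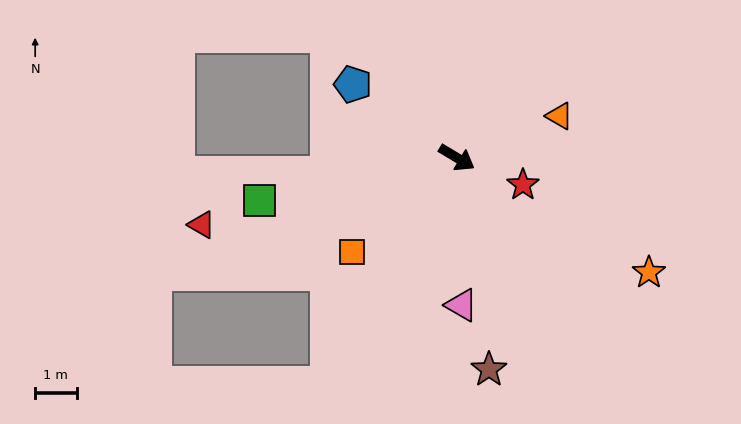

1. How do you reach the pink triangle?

turn right 57°, forward 3.6 m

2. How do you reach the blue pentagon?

turn left 176°, forward 3.1 m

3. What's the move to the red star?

turn left 9°, forward 1.7 m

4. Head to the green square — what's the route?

turn right 137°, forward 4.9 m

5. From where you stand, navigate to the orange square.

turn right 107°, forward 3.4 m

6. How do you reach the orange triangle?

turn left 53°, forward 2.7 m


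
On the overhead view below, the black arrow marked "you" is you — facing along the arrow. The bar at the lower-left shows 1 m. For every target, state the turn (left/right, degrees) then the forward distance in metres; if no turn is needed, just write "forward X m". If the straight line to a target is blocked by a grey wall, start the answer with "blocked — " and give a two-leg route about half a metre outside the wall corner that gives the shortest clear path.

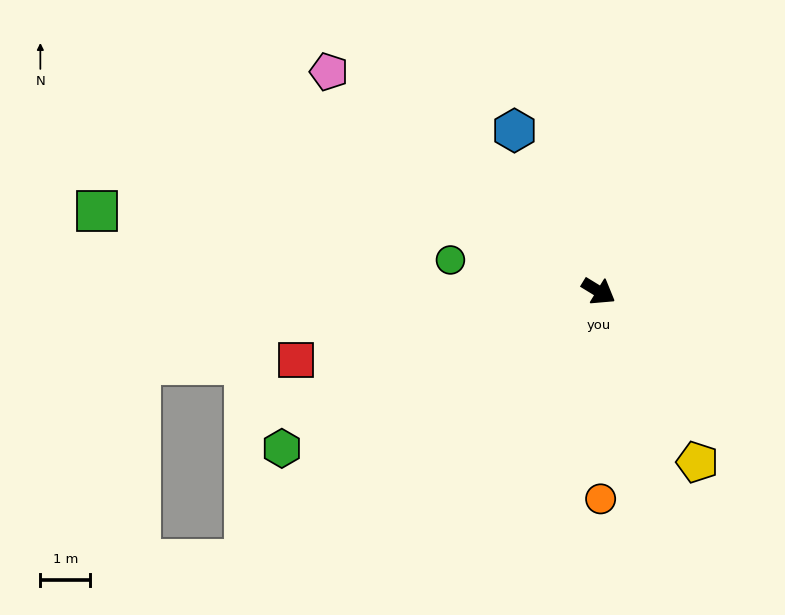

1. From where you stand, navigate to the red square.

turn right 136°, forward 6.2 m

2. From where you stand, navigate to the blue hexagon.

turn left 149°, forward 3.6 m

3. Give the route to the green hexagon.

turn right 122°, forward 7.1 m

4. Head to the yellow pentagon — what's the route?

turn right 29°, forward 4.0 m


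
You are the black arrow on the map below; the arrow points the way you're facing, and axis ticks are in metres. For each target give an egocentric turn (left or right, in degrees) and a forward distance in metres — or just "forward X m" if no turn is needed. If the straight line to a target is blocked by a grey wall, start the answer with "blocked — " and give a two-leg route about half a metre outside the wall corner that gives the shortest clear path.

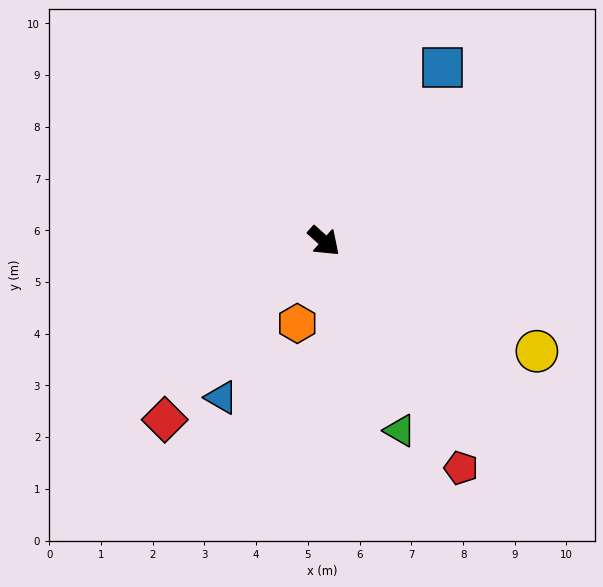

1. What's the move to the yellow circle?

turn left 15°, forward 4.6 m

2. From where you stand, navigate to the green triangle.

turn right 26°, forward 3.9 m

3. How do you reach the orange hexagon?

turn right 66°, forward 1.7 m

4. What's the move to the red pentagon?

turn right 17°, forward 5.1 m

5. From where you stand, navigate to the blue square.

turn left 98°, forward 4.1 m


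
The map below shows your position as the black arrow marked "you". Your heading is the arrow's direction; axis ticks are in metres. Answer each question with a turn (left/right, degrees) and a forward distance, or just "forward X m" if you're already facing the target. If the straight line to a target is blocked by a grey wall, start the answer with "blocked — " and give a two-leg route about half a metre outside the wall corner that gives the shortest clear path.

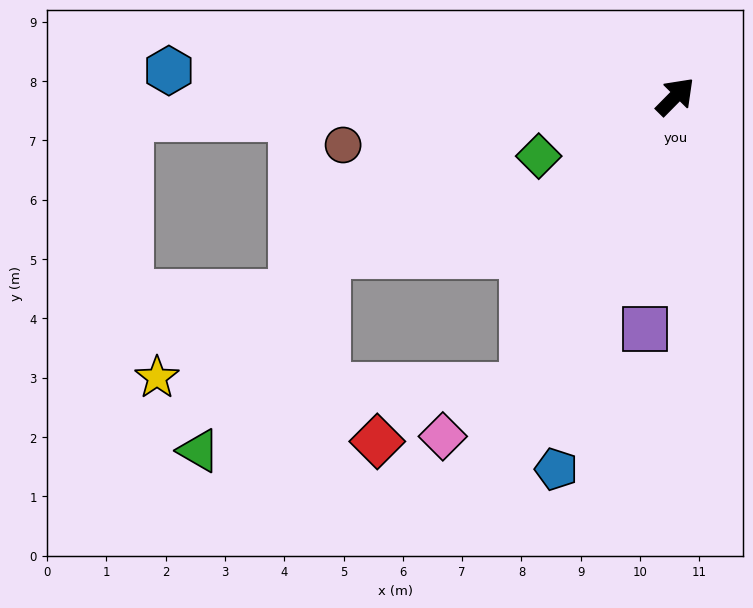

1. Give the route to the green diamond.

turn left 158°, forward 2.5 m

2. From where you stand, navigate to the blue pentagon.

turn right 153°, forward 6.6 m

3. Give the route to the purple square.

turn right 143°, forward 4.0 m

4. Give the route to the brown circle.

turn left 143°, forward 5.7 m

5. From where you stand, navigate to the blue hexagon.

turn left 132°, forward 8.6 m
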